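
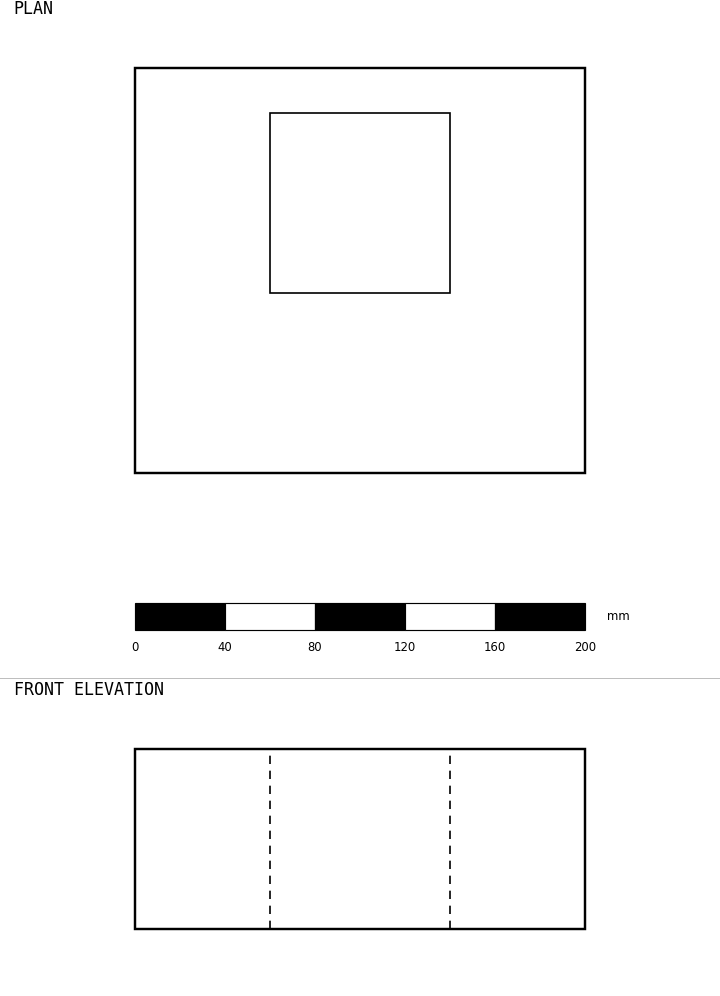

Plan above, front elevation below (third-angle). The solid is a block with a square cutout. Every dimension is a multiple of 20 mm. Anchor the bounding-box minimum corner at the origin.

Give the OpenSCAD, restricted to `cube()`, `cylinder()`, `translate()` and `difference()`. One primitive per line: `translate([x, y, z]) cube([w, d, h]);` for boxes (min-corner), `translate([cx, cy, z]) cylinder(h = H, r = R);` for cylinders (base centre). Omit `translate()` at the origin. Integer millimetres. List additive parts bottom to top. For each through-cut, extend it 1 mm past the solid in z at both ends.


difference() {
  cube([200, 180, 80]);
  translate([60, 80, -1]) cube([80, 80, 82]);
}


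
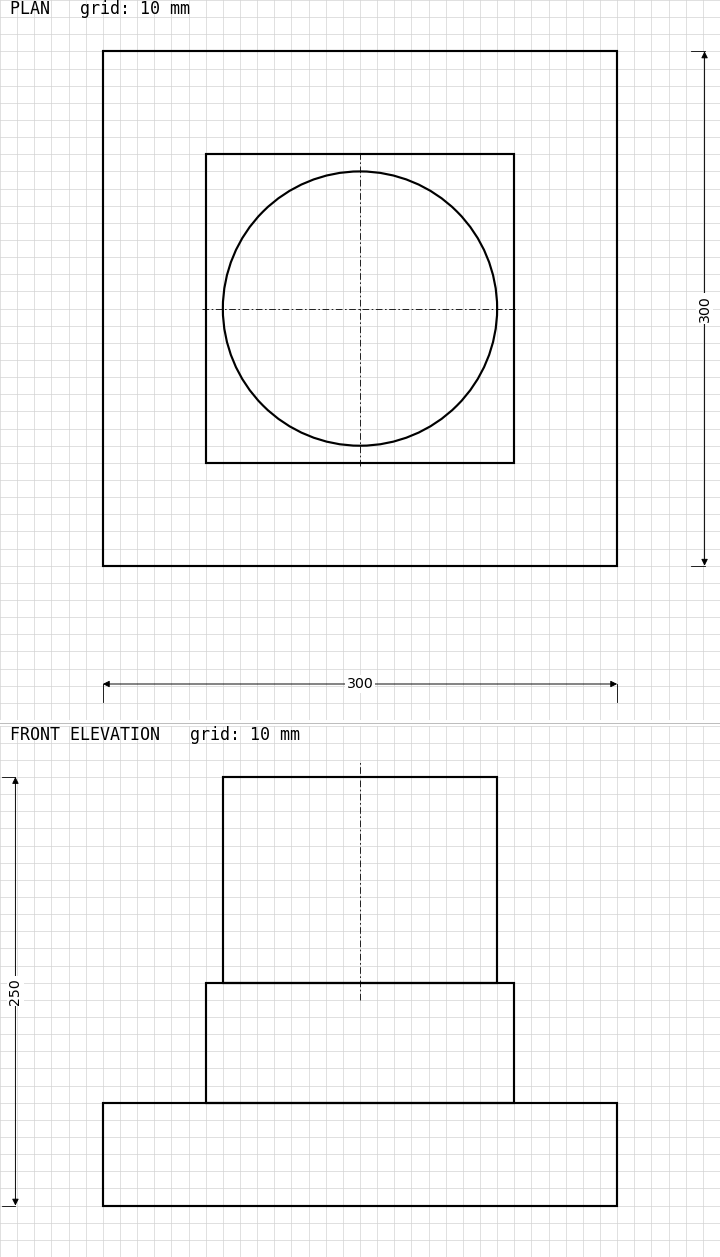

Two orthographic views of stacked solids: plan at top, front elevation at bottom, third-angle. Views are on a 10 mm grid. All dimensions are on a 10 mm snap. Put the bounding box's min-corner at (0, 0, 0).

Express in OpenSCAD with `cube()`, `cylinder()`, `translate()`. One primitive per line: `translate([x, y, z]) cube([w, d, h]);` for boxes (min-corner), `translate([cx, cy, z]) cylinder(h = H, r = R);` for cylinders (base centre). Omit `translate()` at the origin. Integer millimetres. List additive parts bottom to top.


cube([300, 300, 60]);
translate([60, 60, 60]) cube([180, 180, 70]);
translate([150, 150, 130]) cylinder(h = 120, r = 80);


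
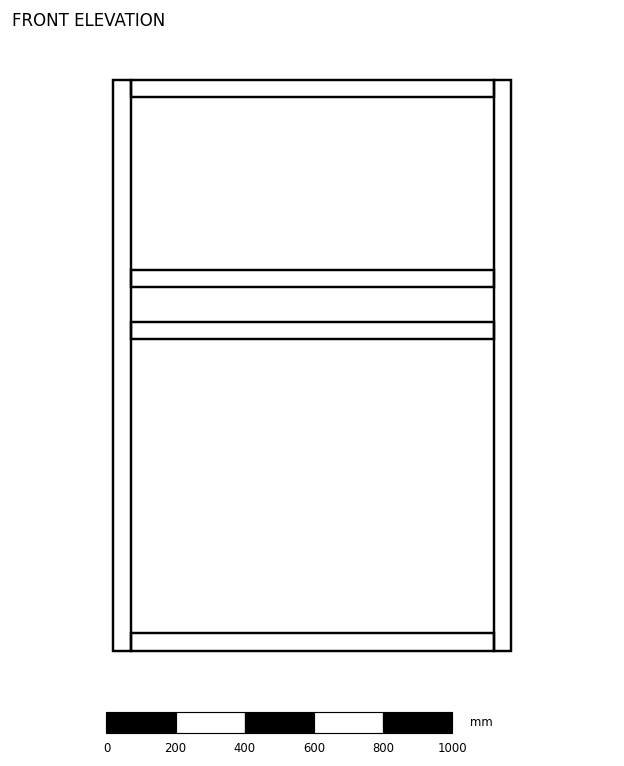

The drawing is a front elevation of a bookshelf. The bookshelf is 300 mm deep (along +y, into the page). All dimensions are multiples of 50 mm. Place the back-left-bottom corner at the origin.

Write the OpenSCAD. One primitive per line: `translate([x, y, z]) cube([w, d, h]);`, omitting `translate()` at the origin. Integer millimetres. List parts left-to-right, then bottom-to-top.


cube([50, 300, 1650]);
translate([50, 0, 0]) cube([1050, 300, 50]);
translate([50, 0, 900]) cube([1050, 300, 50]);
translate([50, 0, 1050]) cube([1050, 300, 50]);
translate([50, 0, 1600]) cube([1050, 300, 50]);
translate([1100, 0, 0]) cube([50, 300, 1650]);


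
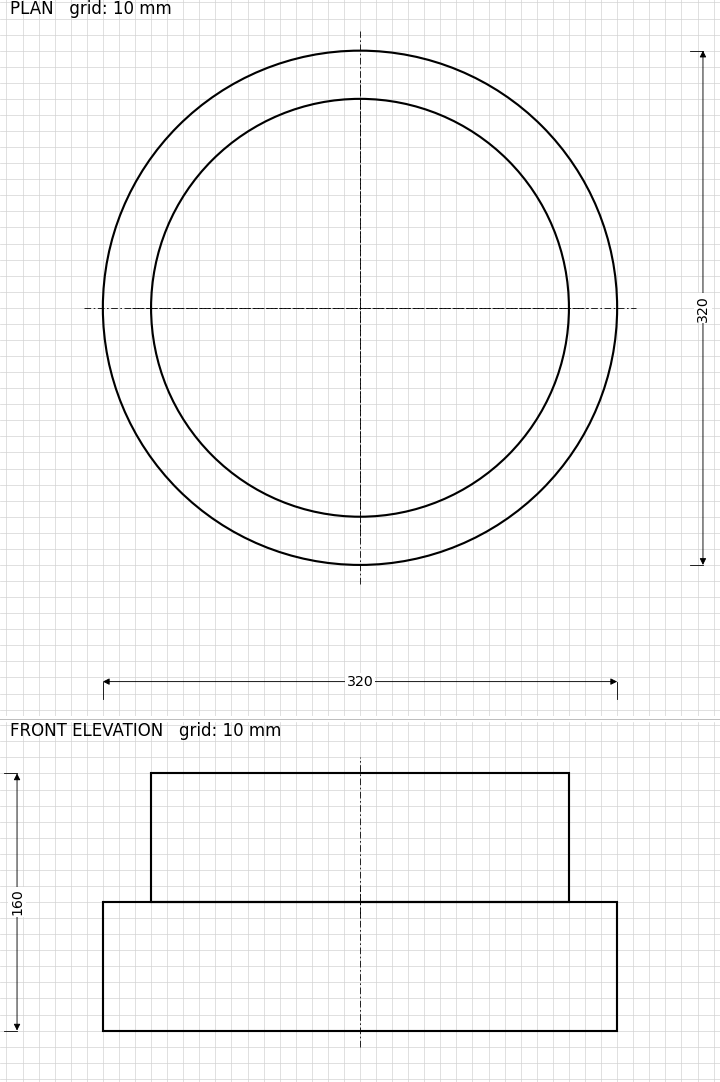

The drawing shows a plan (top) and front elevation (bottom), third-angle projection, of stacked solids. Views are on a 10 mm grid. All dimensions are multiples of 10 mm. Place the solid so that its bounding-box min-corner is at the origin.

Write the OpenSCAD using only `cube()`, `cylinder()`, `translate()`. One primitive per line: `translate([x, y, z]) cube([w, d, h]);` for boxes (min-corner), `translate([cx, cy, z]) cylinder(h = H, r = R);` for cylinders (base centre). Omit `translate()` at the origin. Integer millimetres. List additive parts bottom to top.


translate([160, 160, 0]) cylinder(h = 80, r = 160);
translate([160, 160, 80]) cylinder(h = 80, r = 130);


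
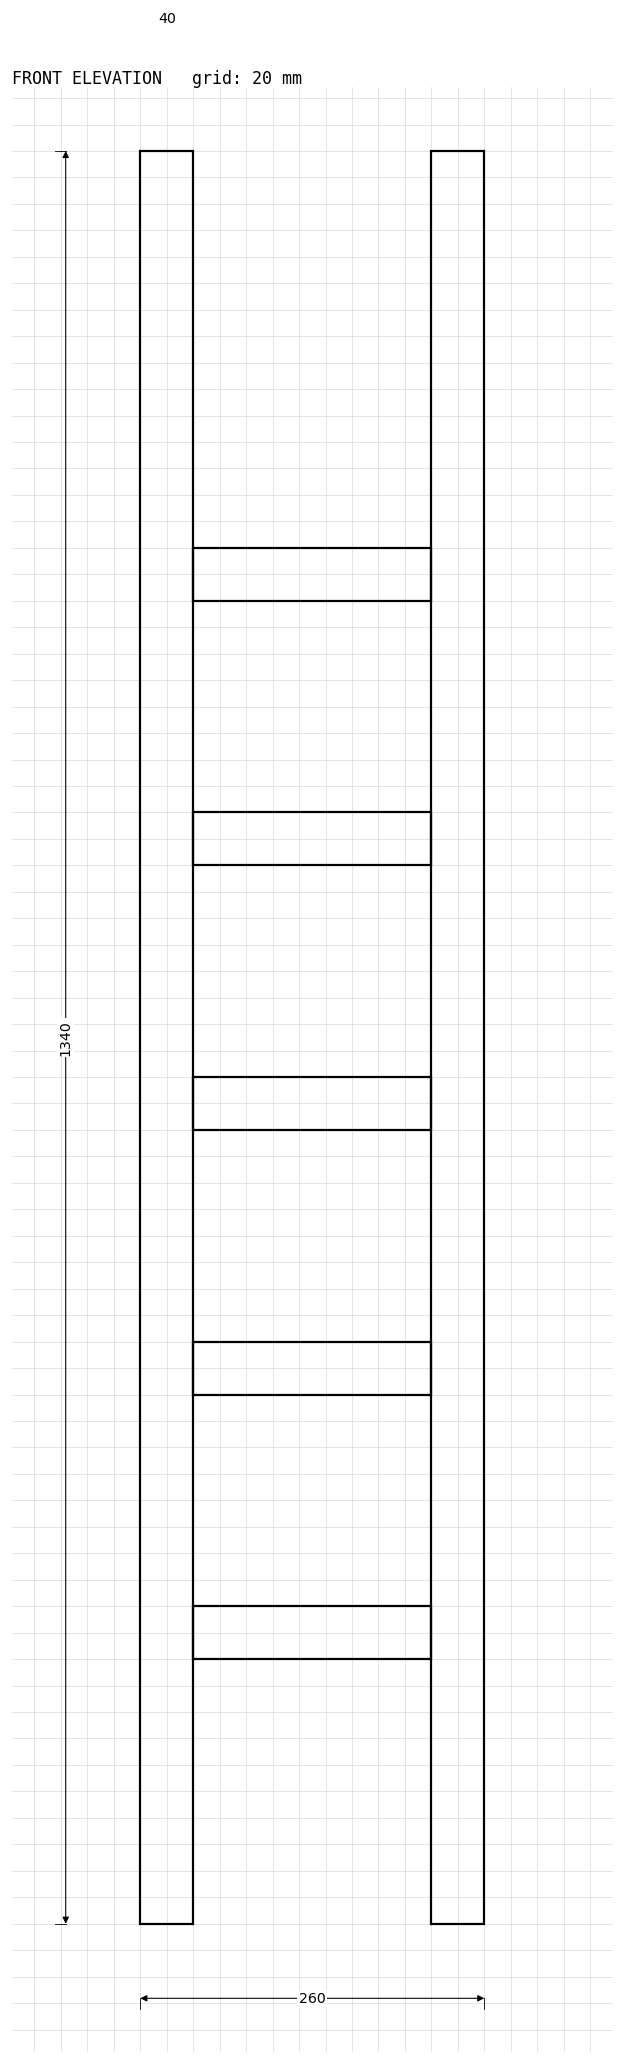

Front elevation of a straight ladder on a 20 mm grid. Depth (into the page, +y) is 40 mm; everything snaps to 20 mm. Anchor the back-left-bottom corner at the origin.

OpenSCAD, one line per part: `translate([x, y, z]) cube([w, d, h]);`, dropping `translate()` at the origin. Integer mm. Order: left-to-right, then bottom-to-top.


cube([40, 40, 1340]);
translate([40, 0, 200]) cube([180, 40, 40]);
translate([40, 0, 400]) cube([180, 40, 40]);
translate([40, 0, 600]) cube([180, 40, 40]);
translate([40, 0, 800]) cube([180, 40, 40]);
translate([40, 0, 1000]) cube([180, 40, 40]);
translate([220, 0, 0]) cube([40, 40, 1340]);


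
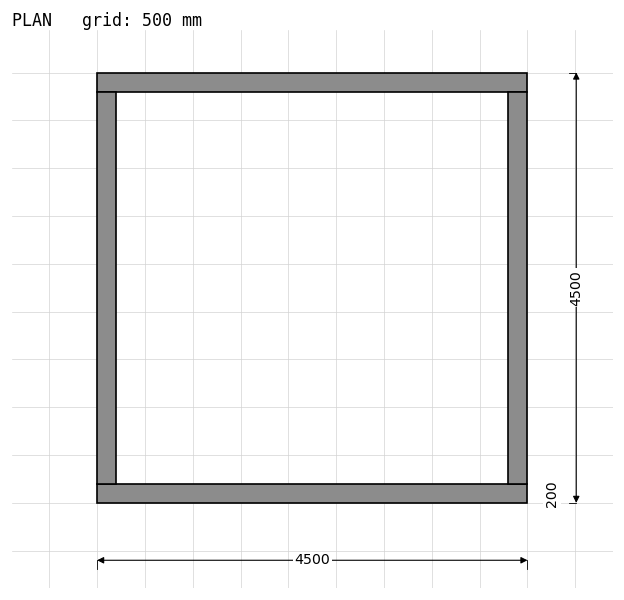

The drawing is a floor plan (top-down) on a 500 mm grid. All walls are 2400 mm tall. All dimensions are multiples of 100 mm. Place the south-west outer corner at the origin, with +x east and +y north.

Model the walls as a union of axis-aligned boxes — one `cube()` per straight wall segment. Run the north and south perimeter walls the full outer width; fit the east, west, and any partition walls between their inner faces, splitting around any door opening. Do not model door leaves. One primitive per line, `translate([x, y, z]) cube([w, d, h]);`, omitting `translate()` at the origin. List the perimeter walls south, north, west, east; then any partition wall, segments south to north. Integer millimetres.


cube([4500, 200, 2400]);
translate([0, 4300, 0]) cube([4500, 200, 2400]);
translate([0, 200, 0]) cube([200, 4100, 2400]);
translate([4300, 200, 0]) cube([200, 4100, 2400]);


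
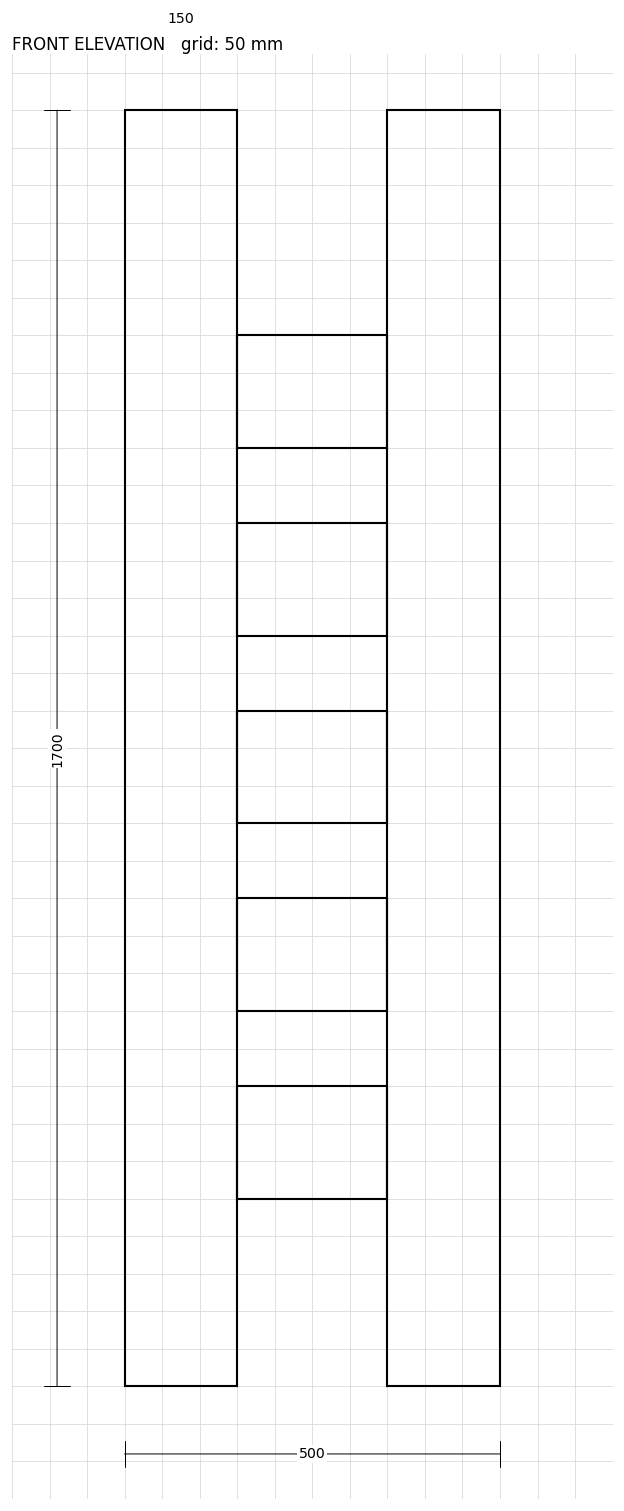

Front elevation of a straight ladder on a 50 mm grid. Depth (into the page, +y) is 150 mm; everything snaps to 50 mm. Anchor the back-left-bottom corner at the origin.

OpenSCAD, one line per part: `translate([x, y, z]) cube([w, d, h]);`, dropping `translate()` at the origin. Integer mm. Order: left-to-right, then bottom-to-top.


cube([150, 150, 1700]);
translate([150, 0, 250]) cube([200, 150, 150]);
translate([150, 0, 500]) cube([200, 150, 150]);
translate([150, 0, 750]) cube([200, 150, 150]);
translate([150, 0, 1000]) cube([200, 150, 150]);
translate([150, 0, 1250]) cube([200, 150, 150]);
translate([350, 0, 0]) cube([150, 150, 1700]);


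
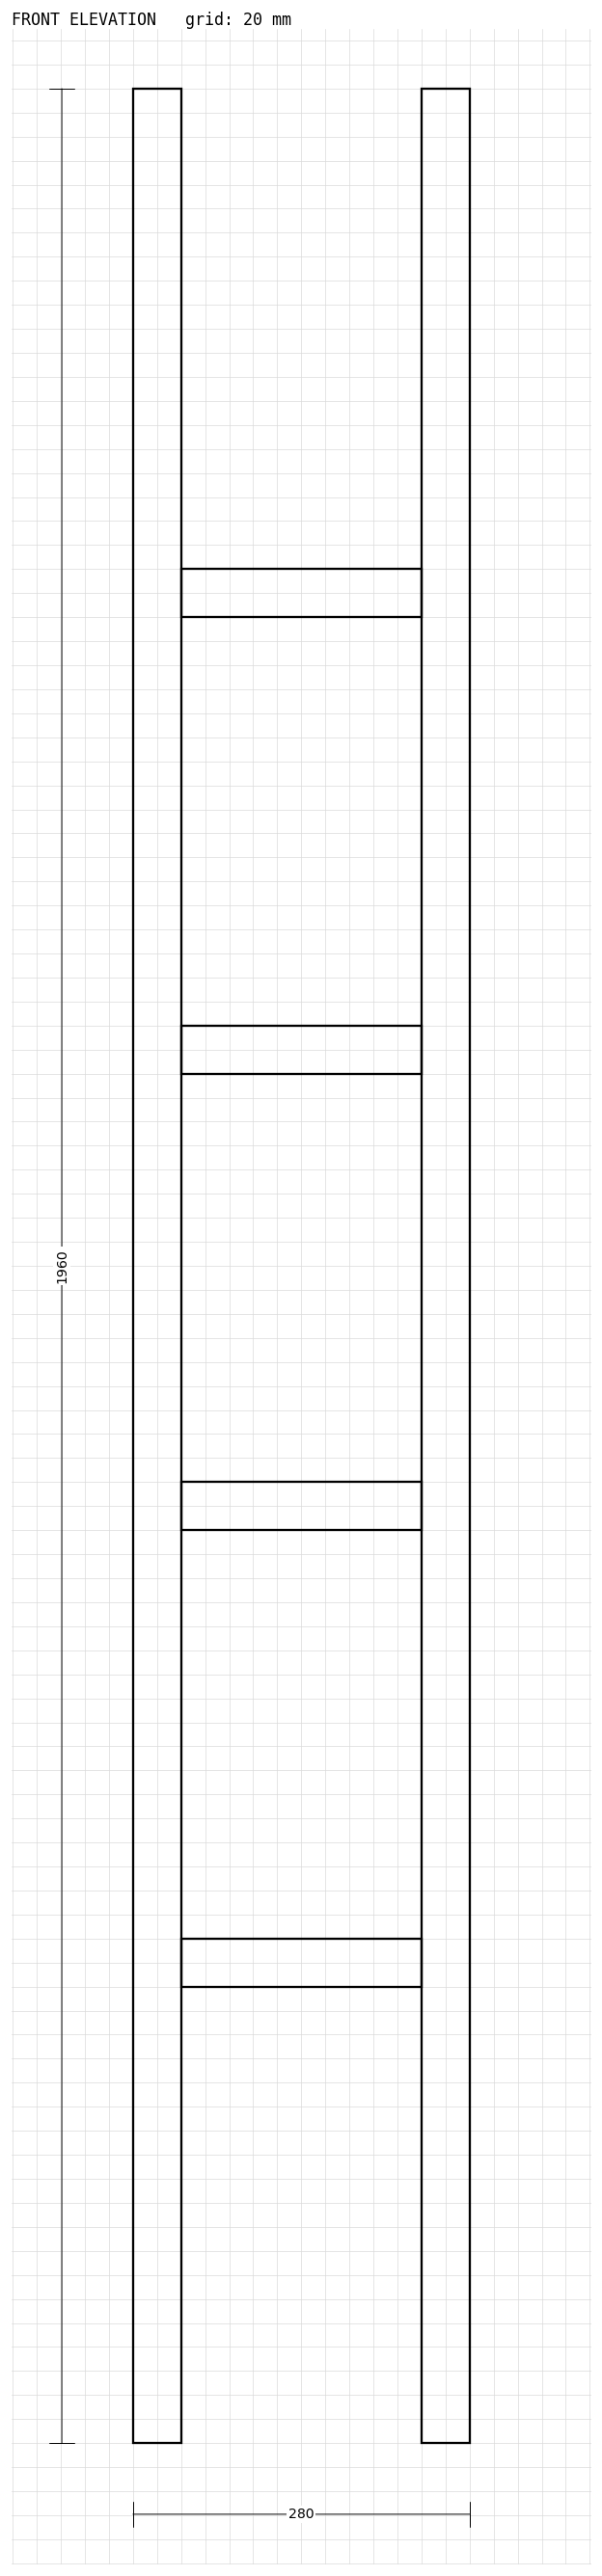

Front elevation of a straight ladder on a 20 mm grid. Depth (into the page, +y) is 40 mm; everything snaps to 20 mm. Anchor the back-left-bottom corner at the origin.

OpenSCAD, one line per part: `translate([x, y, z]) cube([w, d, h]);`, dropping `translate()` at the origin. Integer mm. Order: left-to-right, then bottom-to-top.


cube([40, 40, 1960]);
translate([40, 0, 380]) cube([200, 40, 40]);
translate([40, 0, 760]) cube([200, 40, 40]);
translate([40, 0, 1140]) cube([200, 40, 40]);
translate([40, 0, 1520]) cube([200, 40, 40]);
translate([240, 0, 0]) cube([40, 40, 1960]);


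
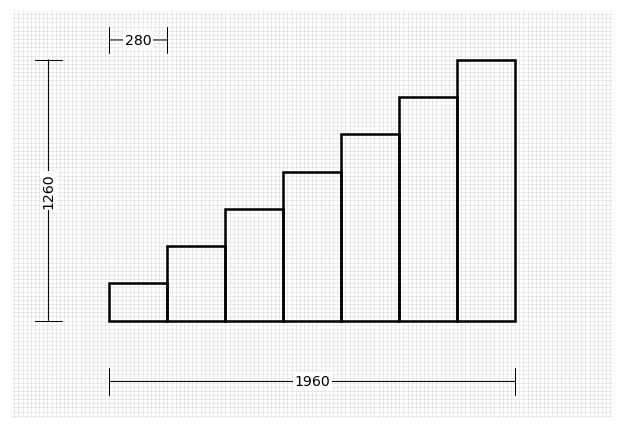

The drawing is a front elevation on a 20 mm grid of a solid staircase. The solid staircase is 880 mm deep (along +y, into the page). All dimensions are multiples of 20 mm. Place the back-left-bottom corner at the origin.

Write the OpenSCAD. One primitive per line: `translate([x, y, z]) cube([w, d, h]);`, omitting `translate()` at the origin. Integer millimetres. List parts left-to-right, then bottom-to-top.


cube([280, 880, 180]);
translate([280, 0, 0]) cube([280, 880, 360]);
translate([560, 0, 0]) cube([280, 880, 540]);
translate([840, 0, 0]) cube([280, 880, 720]);
translate([1120, 0, 0]) cube([280, 880, 900]);
translate([1400, 0, 0]) cube([280, 880, 1080]);
translate([1680, 0, 0]) cube([280, 880, 1260]);


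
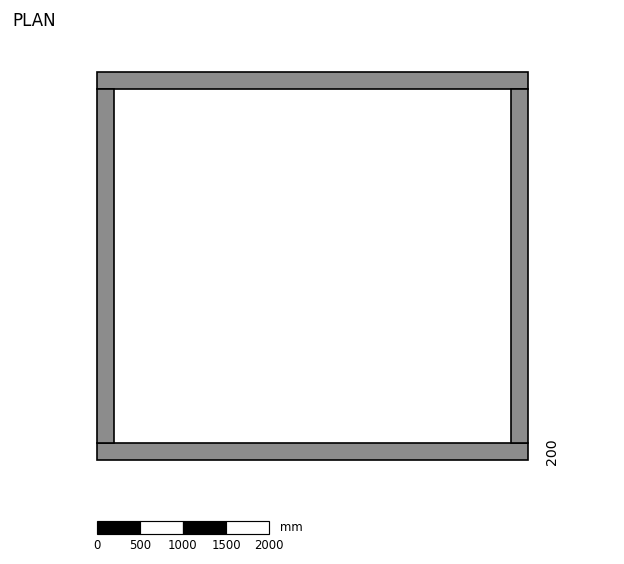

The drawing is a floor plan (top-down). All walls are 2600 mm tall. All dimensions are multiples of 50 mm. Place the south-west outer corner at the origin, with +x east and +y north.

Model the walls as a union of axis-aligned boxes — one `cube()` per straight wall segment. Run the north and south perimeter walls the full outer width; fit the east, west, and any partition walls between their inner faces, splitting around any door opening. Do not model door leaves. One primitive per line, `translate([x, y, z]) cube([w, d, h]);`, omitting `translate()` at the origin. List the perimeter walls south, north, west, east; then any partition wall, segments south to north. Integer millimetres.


cube([5000, 200, 2600]);
translate([0, 4300, 0]) cube([5000, 200, 2600]);
translate([0, 200, 0]) cube([200, 4100, 2600]);
translate([4800, 200, 0]) cube([200, 4100, 2600]);


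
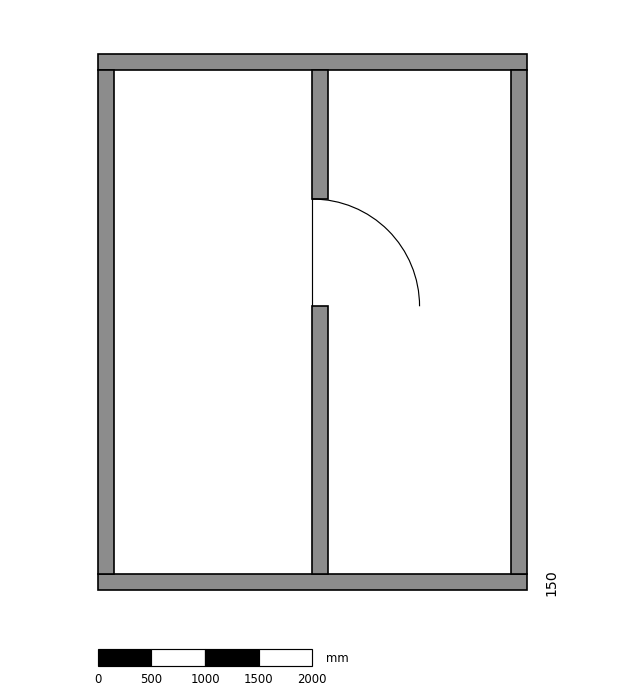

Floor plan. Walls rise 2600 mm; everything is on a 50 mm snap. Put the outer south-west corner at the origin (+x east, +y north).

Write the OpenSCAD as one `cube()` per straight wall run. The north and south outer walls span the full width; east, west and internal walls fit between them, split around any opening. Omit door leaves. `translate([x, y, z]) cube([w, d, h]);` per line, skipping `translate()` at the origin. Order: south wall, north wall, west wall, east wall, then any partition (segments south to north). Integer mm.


cube([4000, 150, 2600]);
translate([0, 4850, 0]) cube([4000, 150, 2600]);
translate([0, 150, 0]) cube([150, 4700, 2600]);
translate([3850, 150, 0]) cube([150, 4700, 2600]);
translate([2000, 150, 0]) cube([150, 2500, 2600]);
translate([2000, 3650, 0]) cube([150, 1200, 2600]);


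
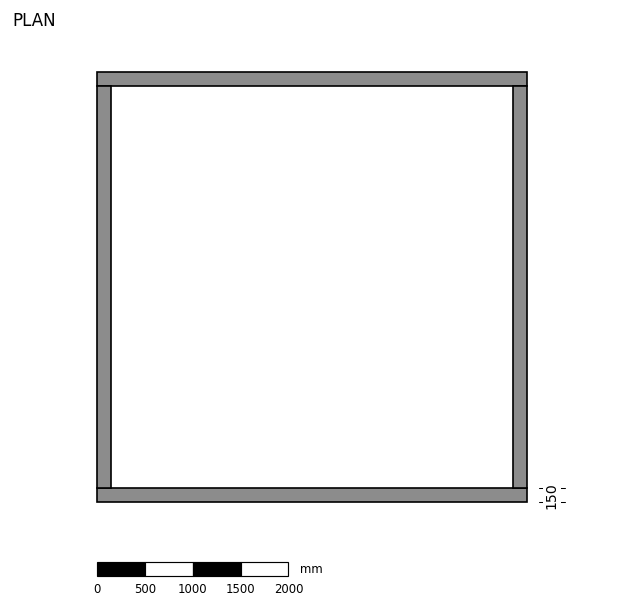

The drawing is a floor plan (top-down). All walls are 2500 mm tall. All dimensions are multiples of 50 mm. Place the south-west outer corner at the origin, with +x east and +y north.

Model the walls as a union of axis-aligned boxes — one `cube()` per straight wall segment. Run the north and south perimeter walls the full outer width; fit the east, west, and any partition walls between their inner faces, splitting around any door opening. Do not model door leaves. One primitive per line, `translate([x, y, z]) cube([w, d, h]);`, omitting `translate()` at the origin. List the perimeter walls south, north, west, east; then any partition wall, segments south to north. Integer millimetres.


cube([4500, 150, 2500]);
translate([0, 4350, 0]) cube([4500, 150, 2500]);
translate([0, 150, 0]) cube([150, 4200, 2500]);
translate([4350, 150, 0]) cube([150, 4200, 2500]);


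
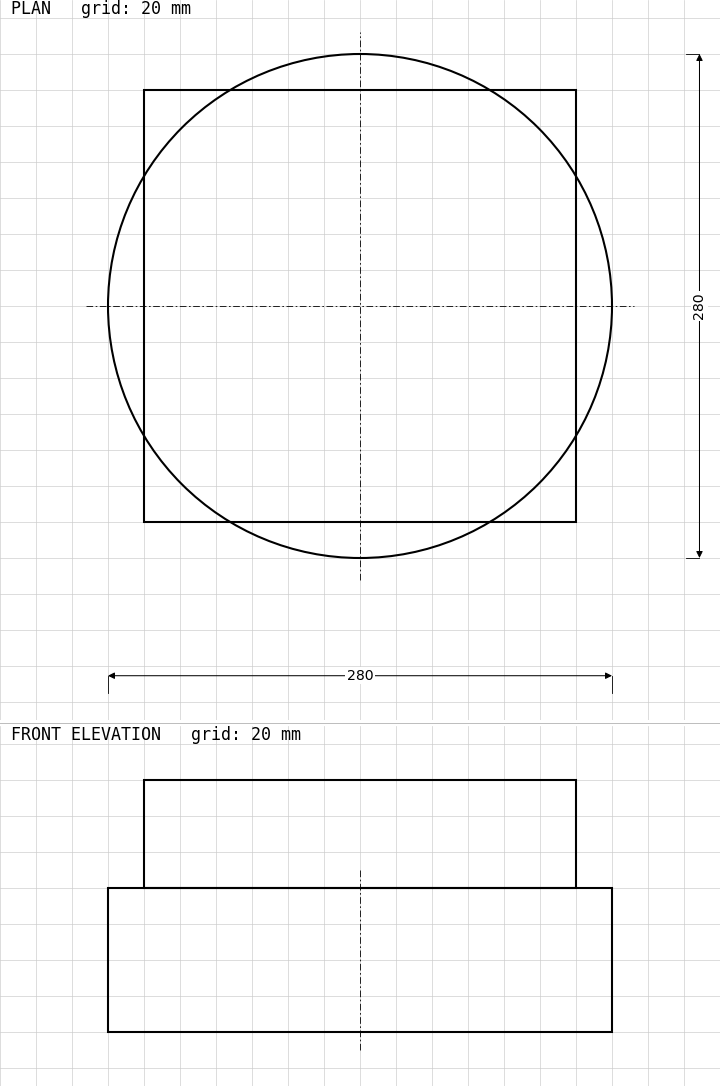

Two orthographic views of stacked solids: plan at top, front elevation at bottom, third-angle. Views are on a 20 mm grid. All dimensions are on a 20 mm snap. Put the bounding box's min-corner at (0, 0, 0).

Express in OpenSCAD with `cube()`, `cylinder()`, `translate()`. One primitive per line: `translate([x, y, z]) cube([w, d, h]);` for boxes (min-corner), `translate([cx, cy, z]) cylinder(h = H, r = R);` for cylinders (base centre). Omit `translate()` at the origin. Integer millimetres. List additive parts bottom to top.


translate([140, 140, 0]) cylinder(h = 80, r = 140);
translate([20, 20, 80]) cube([240, 240, 60]);


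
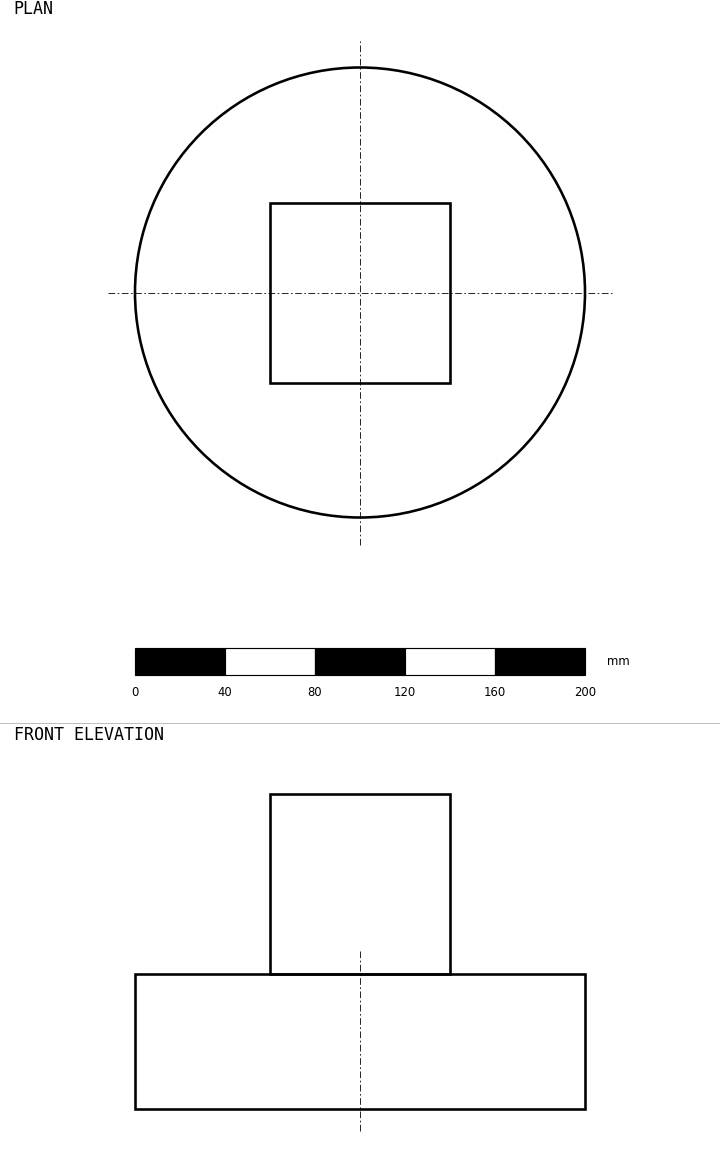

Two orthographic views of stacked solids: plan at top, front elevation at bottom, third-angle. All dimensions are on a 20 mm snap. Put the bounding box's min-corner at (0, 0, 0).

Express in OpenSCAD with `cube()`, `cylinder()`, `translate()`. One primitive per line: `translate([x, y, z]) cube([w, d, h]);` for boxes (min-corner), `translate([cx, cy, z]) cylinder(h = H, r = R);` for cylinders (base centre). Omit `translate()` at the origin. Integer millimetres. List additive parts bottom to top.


translate([100, 100, 0]) cylinder(h = 60, r = 100);
translate([60, 60, 60]) cube([80, 80, 80]);


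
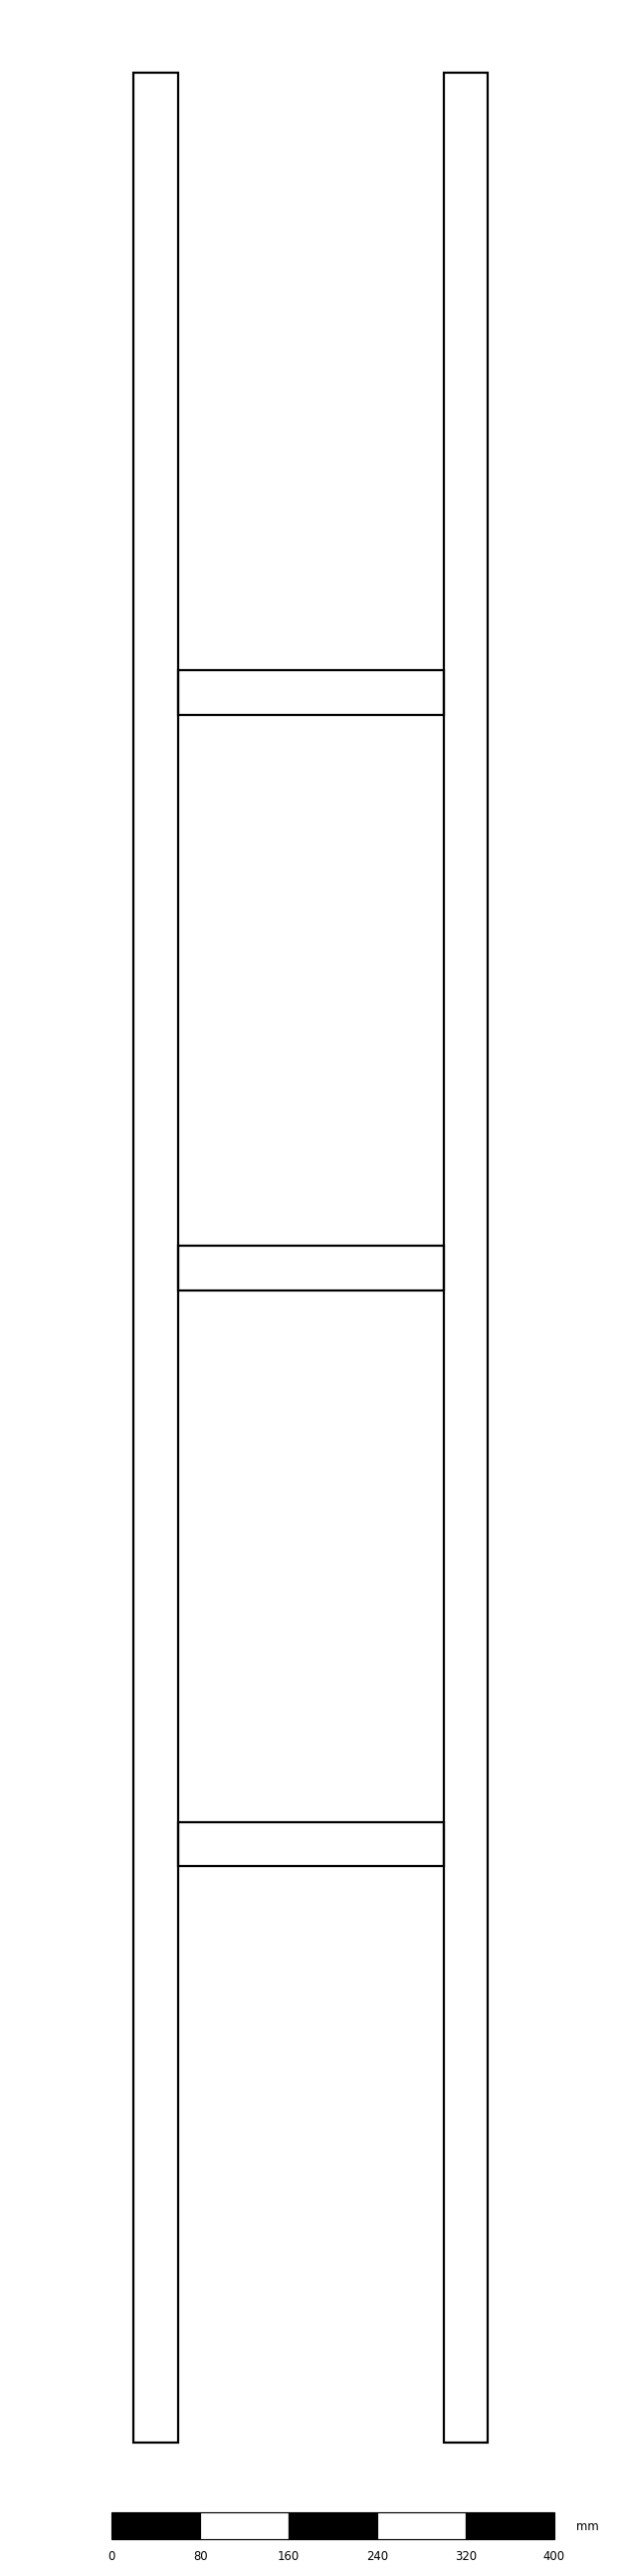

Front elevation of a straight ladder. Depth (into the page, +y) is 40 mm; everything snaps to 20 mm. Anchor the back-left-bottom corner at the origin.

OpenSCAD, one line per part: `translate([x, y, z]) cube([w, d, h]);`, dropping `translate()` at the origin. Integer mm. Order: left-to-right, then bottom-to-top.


cube([40, 40, 2140]);
translate([40, 0, 520]) cube([240, 40, 40]);
translate([40, 0, 1040]) cube([240, 40, 40]);
translate([40, 0, 1560]) cube([240, 40, 40]);
translate([280, 0, 0]) cube([40, 40, 2140]);


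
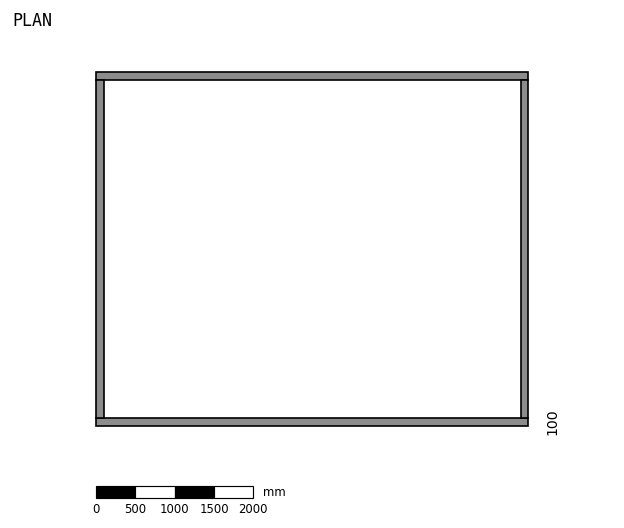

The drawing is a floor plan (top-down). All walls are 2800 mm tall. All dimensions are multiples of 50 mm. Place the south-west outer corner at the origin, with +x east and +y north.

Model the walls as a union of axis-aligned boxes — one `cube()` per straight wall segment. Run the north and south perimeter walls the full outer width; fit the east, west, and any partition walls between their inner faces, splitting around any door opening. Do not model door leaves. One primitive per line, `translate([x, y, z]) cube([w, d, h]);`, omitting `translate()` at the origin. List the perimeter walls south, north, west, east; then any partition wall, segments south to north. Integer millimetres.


cube([5500, 100, 2800]);
translate([0, 4400, 0]) cube([5500, 100, 2800]);
translate([0, 100, 0]) cube([100, 4300, 2800]);
translate([5400, 100, 0]) cube([100, 4300, 2800]);


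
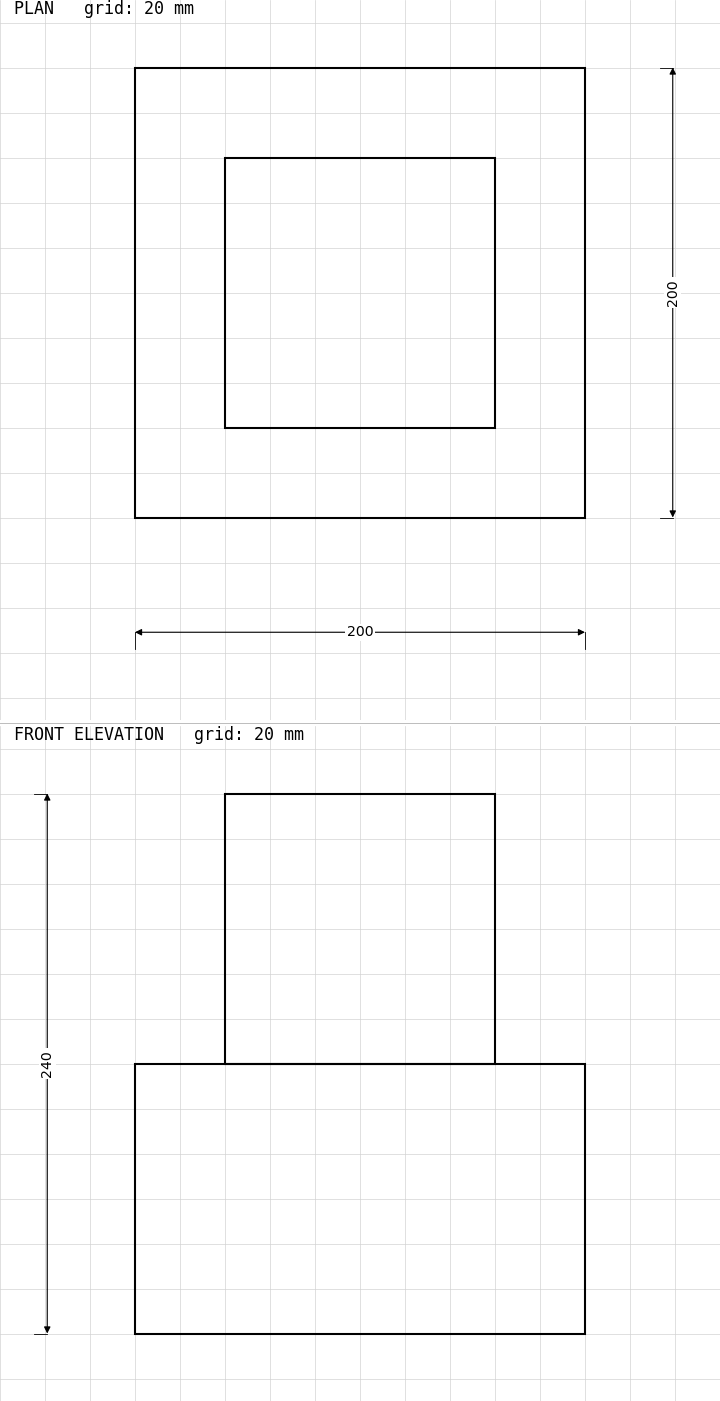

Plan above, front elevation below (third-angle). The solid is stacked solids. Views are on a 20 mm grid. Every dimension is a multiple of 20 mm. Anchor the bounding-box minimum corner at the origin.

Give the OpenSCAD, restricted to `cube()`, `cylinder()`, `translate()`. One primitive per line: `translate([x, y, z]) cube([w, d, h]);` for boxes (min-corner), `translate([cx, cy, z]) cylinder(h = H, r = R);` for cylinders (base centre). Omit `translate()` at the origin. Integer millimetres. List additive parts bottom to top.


cube([200, 200, 120]);
translate([40, 40, 120]) cube([120, 120, 120]);


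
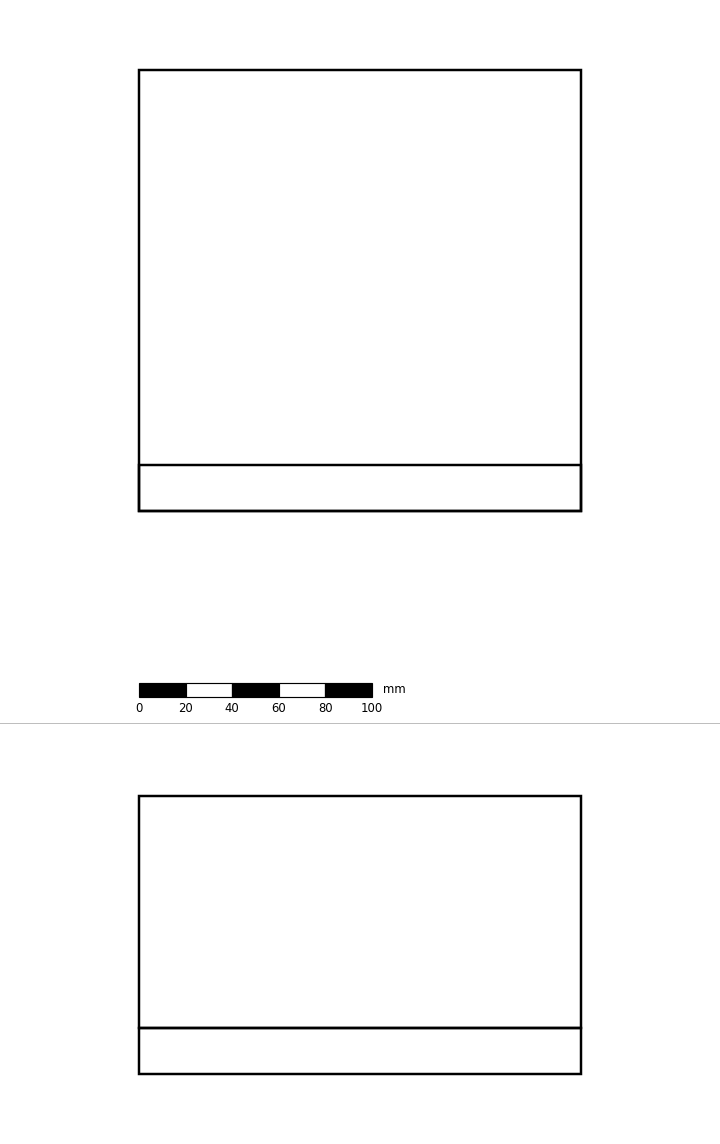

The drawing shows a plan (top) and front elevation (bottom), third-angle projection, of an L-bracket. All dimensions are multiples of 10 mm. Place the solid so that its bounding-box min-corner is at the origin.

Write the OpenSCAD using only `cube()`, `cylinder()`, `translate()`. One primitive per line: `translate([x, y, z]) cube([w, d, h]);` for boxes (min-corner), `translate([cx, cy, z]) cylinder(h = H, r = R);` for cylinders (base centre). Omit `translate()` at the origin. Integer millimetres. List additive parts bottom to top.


cube([190, 190, 20]);
translate([0, 0, 20]) cube([190, 20, 100]);


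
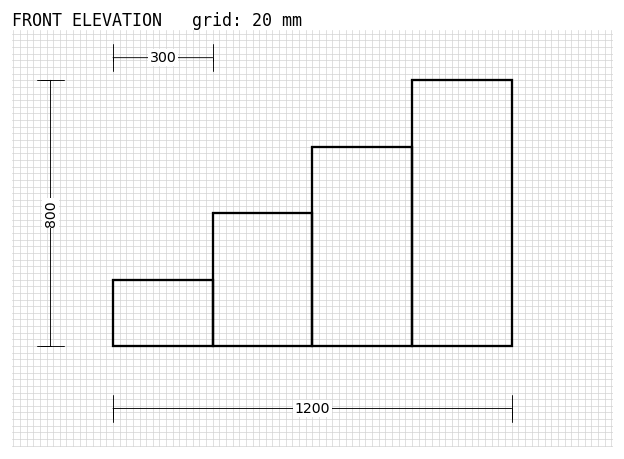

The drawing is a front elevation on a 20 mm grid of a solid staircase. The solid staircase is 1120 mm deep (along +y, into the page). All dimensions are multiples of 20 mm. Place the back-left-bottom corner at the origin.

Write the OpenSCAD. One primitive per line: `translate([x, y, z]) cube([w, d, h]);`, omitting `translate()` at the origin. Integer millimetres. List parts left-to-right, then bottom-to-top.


cube([300, 1120, 200]);
translate([300, 0, 0]) cube([300, 1120, 400]);
translate([600, 0, 0]) cube([300, 1120, 600]);
translate([900, 0, 0]) cube([300, 1120, 800]);


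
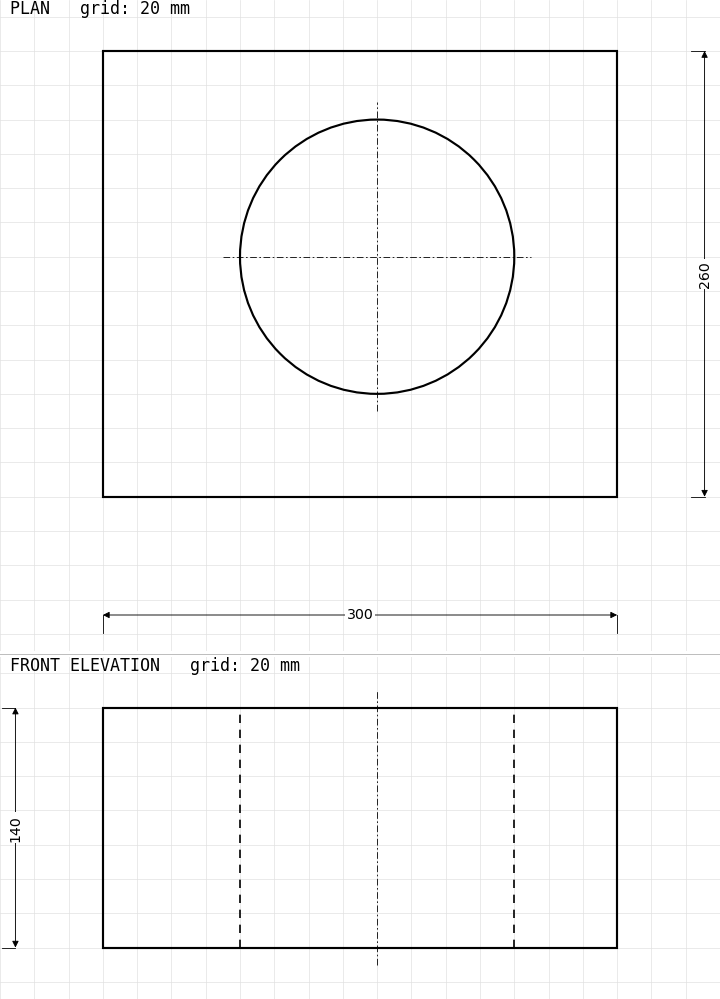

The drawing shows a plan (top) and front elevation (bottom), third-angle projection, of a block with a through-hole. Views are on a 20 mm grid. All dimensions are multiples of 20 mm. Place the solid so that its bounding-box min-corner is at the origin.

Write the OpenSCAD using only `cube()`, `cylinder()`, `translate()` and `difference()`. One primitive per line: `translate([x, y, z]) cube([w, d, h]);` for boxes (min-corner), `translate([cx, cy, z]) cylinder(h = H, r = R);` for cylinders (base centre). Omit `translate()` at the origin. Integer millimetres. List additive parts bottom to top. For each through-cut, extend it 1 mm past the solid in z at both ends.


difference() {
  cube([300, 260, 140]);
  translate([160, 140, -1]) cylinder(h = 142, r = 80);
}


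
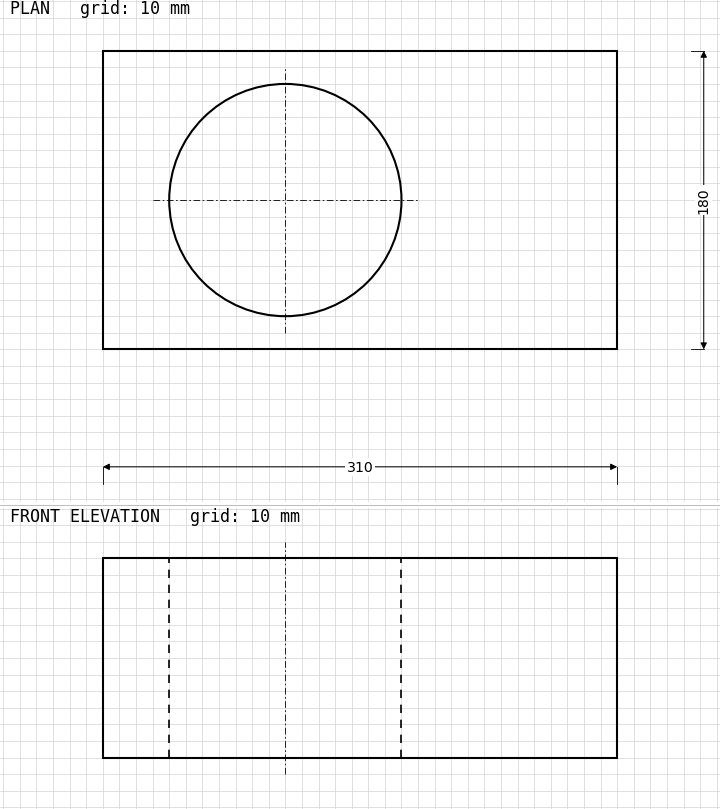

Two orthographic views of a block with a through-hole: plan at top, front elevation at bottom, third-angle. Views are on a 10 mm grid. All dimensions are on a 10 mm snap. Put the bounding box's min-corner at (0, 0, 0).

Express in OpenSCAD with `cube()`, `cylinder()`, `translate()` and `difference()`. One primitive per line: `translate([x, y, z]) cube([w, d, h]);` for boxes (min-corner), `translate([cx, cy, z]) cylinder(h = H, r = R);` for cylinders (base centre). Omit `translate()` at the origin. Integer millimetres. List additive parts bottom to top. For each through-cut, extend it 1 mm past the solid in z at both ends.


difference() {
  cube([310, 180, 120]);
  translate([110, 90, -1]) cylinder(h = 122, r = 70);
}


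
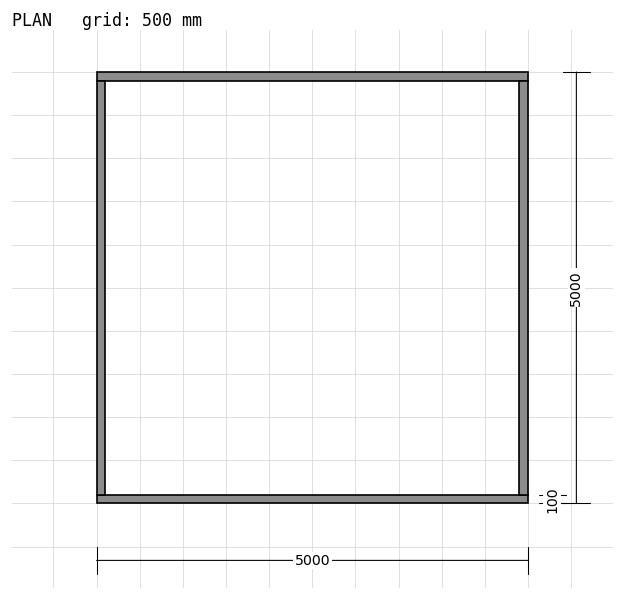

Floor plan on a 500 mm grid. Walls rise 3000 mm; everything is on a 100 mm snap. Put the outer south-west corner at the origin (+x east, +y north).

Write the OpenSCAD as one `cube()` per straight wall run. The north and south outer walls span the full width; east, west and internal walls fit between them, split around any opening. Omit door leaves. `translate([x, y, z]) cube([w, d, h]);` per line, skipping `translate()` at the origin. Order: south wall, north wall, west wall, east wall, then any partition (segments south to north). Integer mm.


cube([5000, 100, 3000]);
translate([0, 4900, 0]) cube([5000, 100, 3000]);
translate([0, 100, 0]) cube([100, 4800, 3000]);
translate([4900, 100, 0]) cube([100, 4800, 3000]);


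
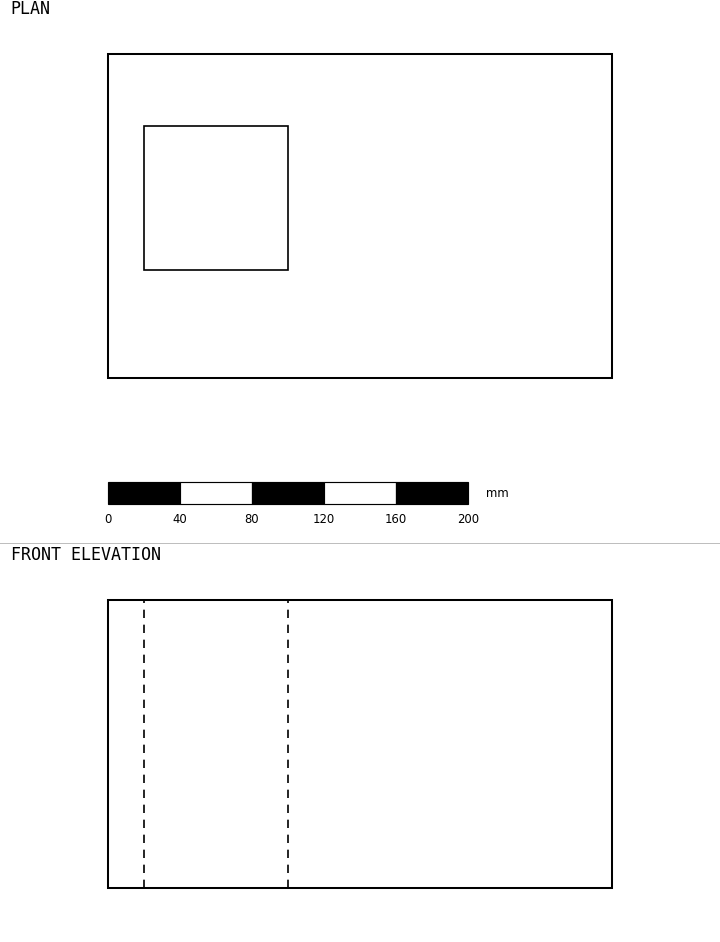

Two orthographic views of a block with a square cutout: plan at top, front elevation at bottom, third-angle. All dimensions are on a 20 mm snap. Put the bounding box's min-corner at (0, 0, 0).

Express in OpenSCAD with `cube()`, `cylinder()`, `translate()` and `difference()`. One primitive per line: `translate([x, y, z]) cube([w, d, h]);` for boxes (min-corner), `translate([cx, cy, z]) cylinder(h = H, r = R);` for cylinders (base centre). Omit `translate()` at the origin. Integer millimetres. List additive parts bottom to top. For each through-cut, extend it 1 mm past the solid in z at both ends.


difference() {
  cube([280, 180, 160]);
  translate([20, 60, -1]) cube([80, 80, 162]);
}


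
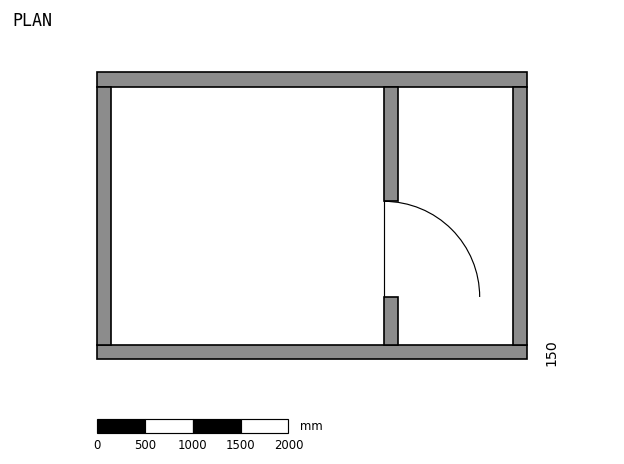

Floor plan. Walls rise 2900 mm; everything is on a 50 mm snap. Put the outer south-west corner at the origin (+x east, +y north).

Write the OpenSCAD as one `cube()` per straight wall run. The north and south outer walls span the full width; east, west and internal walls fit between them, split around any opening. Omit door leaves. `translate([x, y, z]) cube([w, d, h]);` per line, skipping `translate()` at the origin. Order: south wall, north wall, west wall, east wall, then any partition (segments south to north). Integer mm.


cube([4500, 150, 2900]);
translate([0, 2850, 0]) cube([4500, 150, 2900]);
translate([0, 150, 0]) cube([150, 2700, 2900]);
translate([4350, 150, 0]) cube([150, 2700, 2900]);
translate([3000, 150, 0]) cube([150, 500, 2900]);
translate([3000, 1650, 0]) cube([150, 1200, 2900]);


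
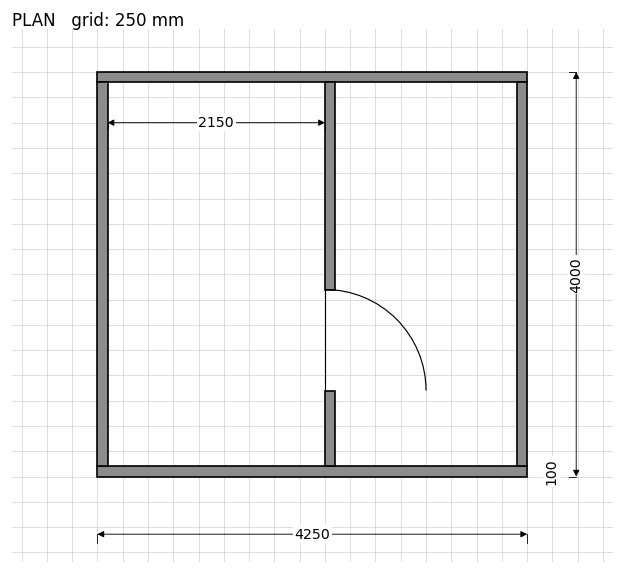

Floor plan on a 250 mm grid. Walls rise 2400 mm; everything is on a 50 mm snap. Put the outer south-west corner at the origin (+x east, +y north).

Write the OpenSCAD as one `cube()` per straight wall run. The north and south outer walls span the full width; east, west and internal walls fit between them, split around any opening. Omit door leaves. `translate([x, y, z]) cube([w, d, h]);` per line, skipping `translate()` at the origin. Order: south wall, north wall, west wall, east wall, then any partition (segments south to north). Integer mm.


cube([4250, 100, 2400]);
translate([0, 3900, 0]) cube([4250, 100, 2400]);
translate([0, 100, 0]) cube([100, 3800, 2400]);
translate([4150, 100, 0]) cube([100, 3800, 2400]);
translate([2250, 100, 0]) cube([100, 750, 2400]);
translate([2250, 1850, 0]) cube([100, 2050, 2400]);


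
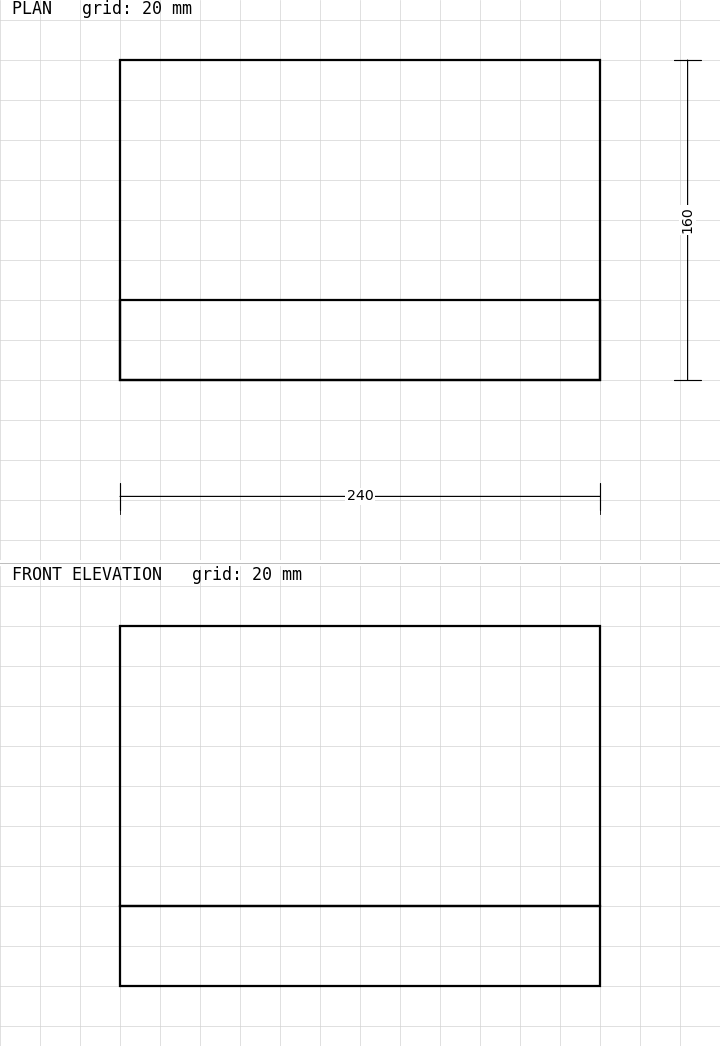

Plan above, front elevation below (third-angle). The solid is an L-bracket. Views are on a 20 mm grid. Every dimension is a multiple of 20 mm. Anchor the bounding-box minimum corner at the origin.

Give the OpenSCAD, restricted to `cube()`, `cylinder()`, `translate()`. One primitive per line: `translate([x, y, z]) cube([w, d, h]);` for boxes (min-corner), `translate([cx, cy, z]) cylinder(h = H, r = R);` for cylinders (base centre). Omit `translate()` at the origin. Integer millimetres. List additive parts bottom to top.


cube([240, 160, 40]);
translate([0, 0, 40]) cube([240, 40, 140]);


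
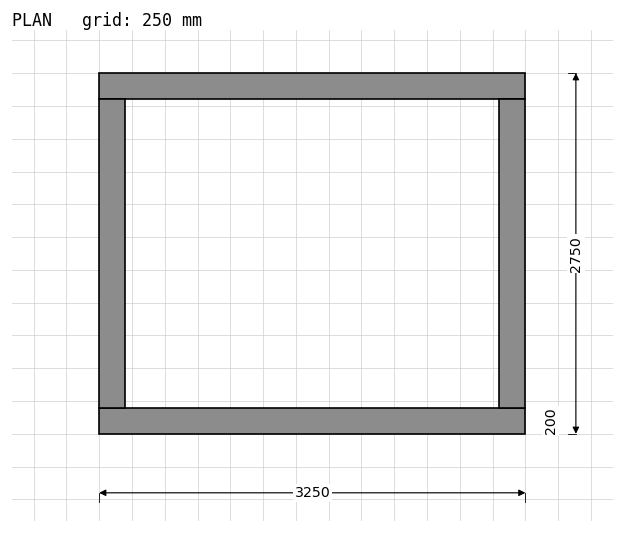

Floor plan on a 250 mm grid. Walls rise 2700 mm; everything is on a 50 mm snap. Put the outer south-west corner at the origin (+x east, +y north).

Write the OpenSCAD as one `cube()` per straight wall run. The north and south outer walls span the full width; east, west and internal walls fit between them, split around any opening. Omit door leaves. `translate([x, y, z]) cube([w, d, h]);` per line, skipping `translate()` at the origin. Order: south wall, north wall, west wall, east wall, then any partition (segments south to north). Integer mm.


cube([3250, 200, 2700]);
translate([0, 2550, 0]) cube([3250, 200, 2700]);
translate([0, 200, 0]) cube([200, 2350, 2700]);
translate([3050, 200, 0]) cube([200, 2350, 2700]);


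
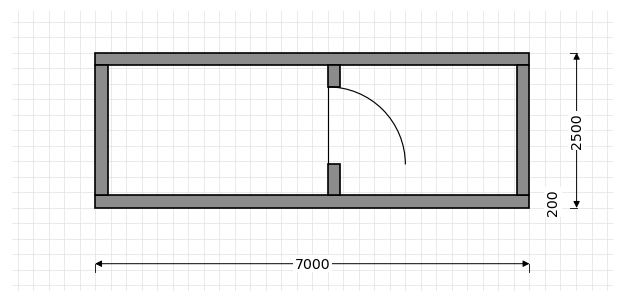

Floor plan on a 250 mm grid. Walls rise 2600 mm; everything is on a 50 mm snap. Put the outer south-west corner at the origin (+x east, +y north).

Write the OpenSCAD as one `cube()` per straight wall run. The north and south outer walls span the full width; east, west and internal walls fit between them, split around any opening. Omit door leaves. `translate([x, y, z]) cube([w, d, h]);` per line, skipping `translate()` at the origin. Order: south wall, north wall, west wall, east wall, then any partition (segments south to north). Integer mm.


cube([7000, 200, 2600]);
translate([0, 2300, 0]) cube([7000, 200, 2600]);
translate([0, 200, 0]) cube([200, 2100, 2600]);
translate([6800, 200, 0]) cube([200, 2100, 2600]);
translate([3750, 200, 0]) cube([200, 500, 2600]);
translate([3750, 1950, 0]) cube([200, 350, 2600]);


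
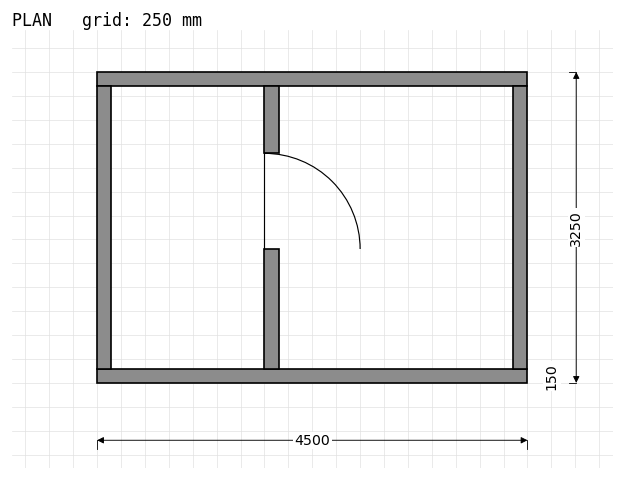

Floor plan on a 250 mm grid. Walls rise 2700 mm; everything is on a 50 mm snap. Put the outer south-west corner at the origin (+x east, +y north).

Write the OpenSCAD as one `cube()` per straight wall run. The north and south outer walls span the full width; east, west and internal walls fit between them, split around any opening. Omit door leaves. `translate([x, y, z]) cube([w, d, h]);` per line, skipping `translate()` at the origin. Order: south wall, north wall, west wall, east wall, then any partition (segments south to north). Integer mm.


cube([4500, 150, 2700]);
translate([0, 3100, 0]) cube([4500, 150, 2700]);
translate([0, 150, 0]) cube([150, 2950, 2700]);
translate([4350, 150, 0]) cube([150, 2950, 2700]);
translate([1750, 150, 0]) cube([150, 1250, 2700]);
translate([1750, 2400, 0]) cube([150, 700, 2700]);


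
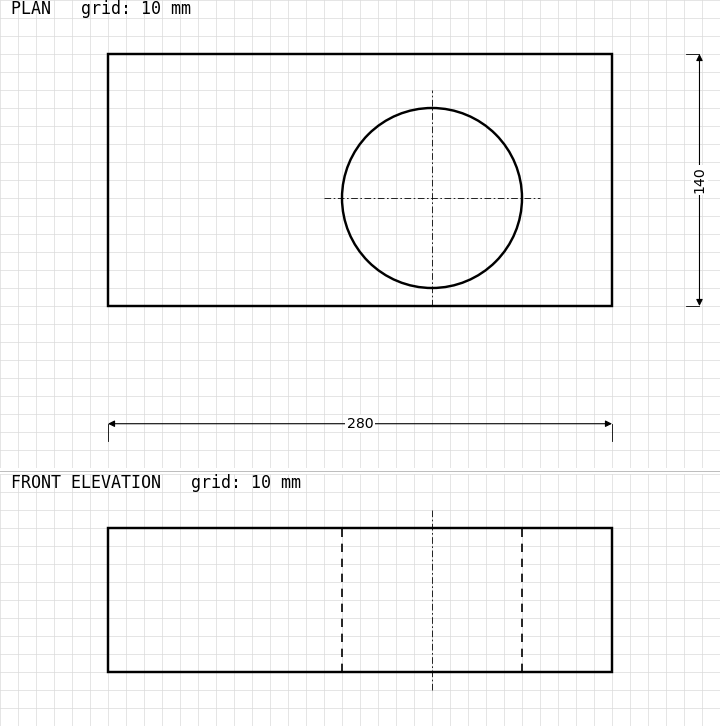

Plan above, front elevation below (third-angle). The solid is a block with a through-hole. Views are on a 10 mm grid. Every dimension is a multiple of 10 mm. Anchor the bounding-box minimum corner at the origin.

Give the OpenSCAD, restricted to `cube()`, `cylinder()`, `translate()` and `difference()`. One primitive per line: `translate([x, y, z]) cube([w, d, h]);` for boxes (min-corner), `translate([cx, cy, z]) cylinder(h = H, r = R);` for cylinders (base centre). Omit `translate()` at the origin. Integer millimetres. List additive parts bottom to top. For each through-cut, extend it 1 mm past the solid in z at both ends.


difference() {
  cube([280, 140, 80]);
  translate([180, 60, -1]) cylinder(h = 82, r = 50);
}


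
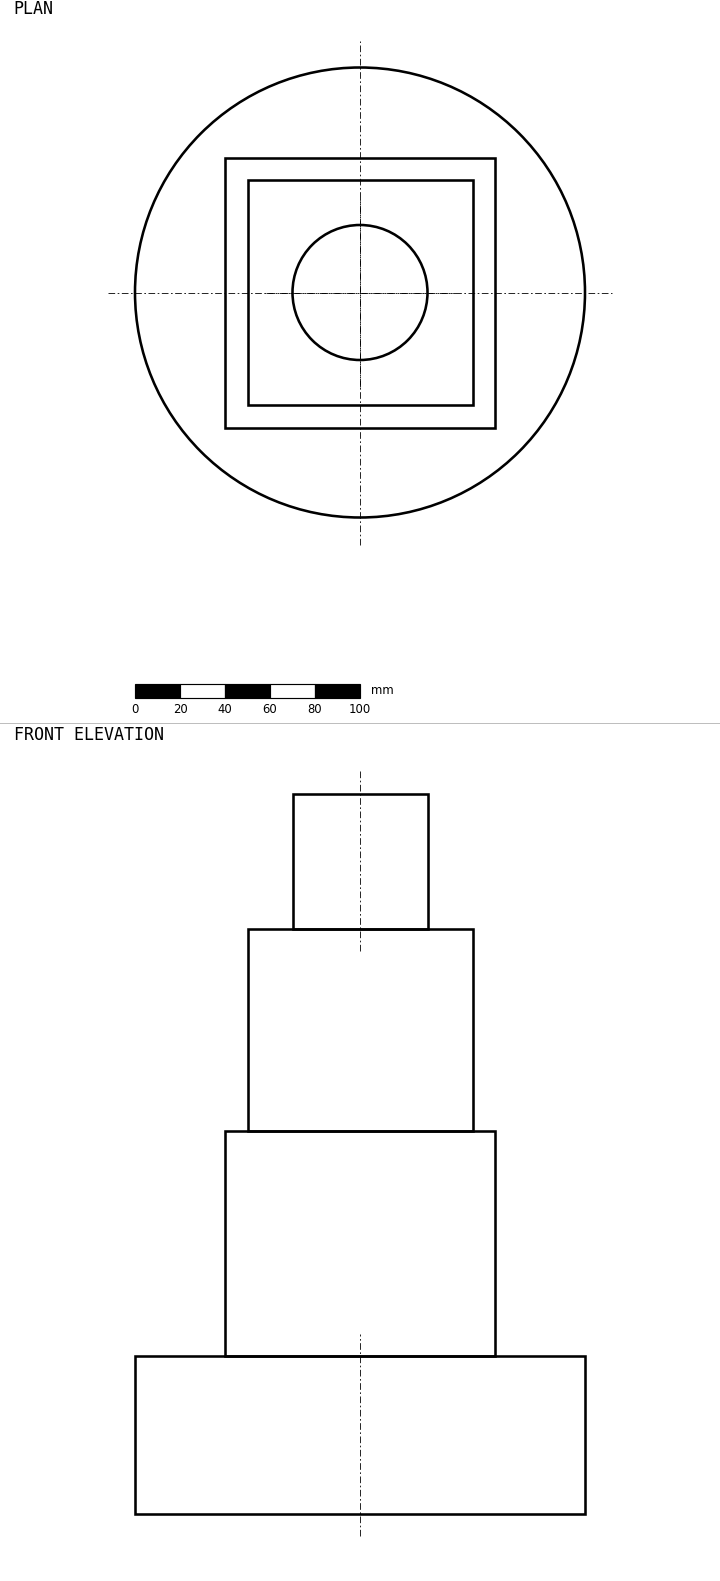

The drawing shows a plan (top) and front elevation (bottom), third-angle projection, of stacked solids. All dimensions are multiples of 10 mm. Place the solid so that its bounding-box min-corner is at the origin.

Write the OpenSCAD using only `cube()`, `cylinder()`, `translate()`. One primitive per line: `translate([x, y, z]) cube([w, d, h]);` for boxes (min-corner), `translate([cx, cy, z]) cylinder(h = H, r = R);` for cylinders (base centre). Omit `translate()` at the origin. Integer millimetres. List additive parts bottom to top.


translate([100, 100, 0]) cylinder(h = 70, r = 100);
translate([40, 40, 70]) cube([120, 120, 100]);
translate([50, 50, 170]) cube([100, 100, 90]);
translate([100, 100, 260]) cylinder(h = 60, r = 30);


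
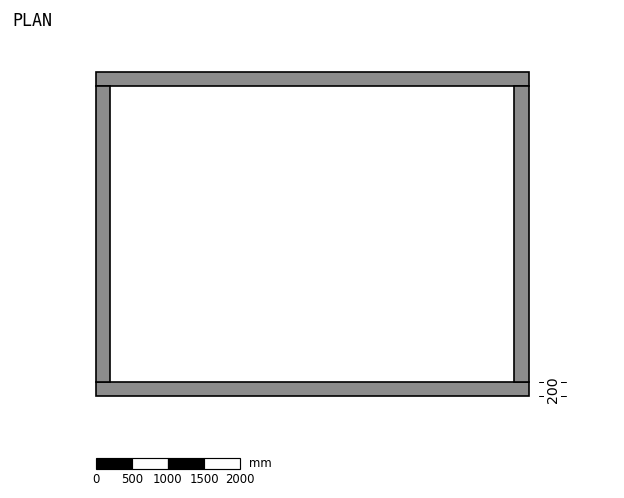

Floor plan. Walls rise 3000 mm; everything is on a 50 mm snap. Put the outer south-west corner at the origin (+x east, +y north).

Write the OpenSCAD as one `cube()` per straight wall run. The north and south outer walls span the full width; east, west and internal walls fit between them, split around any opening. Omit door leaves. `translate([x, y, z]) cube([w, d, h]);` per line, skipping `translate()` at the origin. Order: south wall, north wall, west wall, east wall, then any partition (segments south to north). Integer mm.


cube([6000, 200, 3000]);
translate([0, 4300, 0]) cube([6000, 200, 3000]);
translate([0, 200, 0]) cube([200, 4100, 3000]);
translate([5800, 200, 0]) cube([200, 4100, 3000]);


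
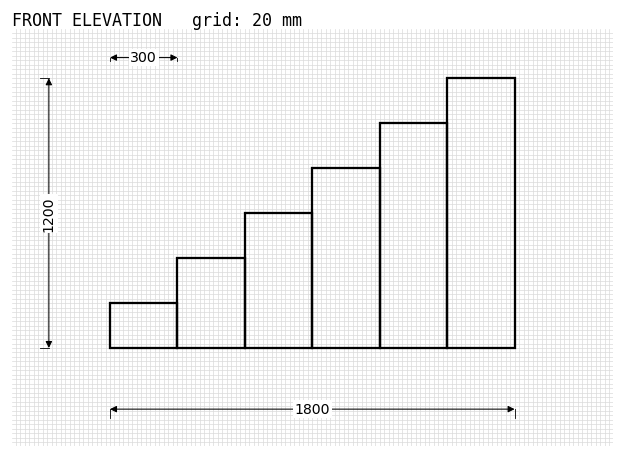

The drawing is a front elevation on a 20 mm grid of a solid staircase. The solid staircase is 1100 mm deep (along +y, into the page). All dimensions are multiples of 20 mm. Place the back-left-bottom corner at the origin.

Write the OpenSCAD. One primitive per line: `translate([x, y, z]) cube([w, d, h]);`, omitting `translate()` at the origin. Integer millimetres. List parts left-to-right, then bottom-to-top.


cube([300, 1100, 200]);
translate([300, 0, 0]) cube([300, 1100, 400]);
translate([600, 0, 0]) cube([300, 1100, 600]);
translate([900, 0, 0]) cube([300, 1100, 800]);
translate([1200, 0, 0]) cube([300, 1100, 1000]);
translate([1500, 0, 0]) cube([300, 1100, 1200]);


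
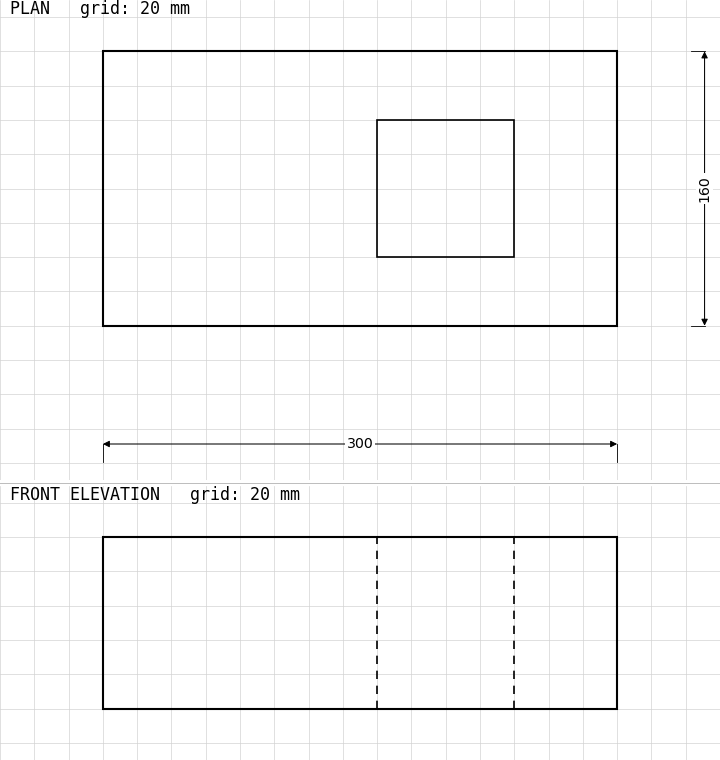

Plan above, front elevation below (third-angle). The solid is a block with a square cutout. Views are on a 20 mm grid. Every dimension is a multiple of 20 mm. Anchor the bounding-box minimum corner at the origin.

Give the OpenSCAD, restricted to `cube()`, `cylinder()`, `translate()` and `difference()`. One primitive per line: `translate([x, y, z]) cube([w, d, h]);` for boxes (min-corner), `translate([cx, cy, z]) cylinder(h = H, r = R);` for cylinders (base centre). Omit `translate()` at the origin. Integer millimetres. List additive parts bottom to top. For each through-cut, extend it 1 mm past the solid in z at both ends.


difference() {
  cube([300, 160, 100]);
  translate([160, 40, -1]) cube([80, 80, 102]);
}


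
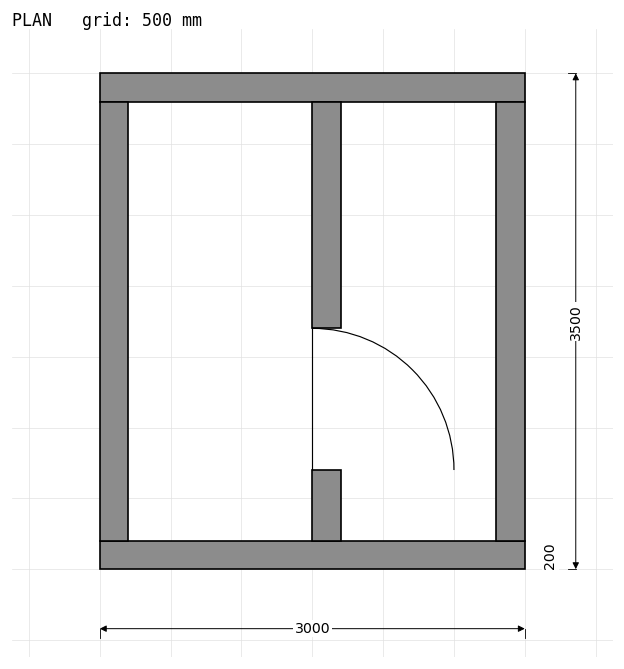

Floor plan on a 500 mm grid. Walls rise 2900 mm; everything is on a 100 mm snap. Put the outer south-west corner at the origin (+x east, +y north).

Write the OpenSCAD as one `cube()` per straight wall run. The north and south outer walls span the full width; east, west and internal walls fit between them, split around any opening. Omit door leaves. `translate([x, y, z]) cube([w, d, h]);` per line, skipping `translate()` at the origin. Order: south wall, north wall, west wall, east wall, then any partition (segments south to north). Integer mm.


cube([3000, 200, 2900]);
translate([0, 3300, 0]) cube([3000, 200, 2900]);
translate([0, 200, 0]) cube([200, 3100, 2900]);
translate([2800, 200, 0]) cube([200, 3100, 2900]);
translate([1500, 200, 0]) cube([200, 500, 2900]);
translate([1500, 1700, 0]) cube([200, 1600, 2900]);
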